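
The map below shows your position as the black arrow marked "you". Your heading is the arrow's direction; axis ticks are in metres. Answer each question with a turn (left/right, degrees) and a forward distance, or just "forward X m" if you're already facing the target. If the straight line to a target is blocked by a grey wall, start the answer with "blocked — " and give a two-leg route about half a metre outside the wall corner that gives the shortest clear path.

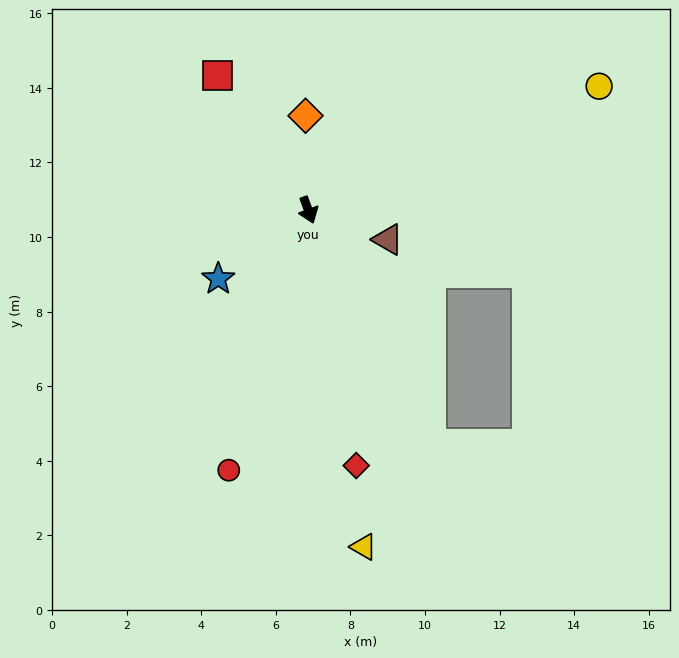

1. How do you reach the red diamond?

turn right 10°, forward 7.0 m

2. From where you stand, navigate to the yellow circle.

turn left 93°, forward 8.5 m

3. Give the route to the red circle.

turn right 37°, forward 7.3 m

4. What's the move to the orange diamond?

turn left 161°, forward 2.5 m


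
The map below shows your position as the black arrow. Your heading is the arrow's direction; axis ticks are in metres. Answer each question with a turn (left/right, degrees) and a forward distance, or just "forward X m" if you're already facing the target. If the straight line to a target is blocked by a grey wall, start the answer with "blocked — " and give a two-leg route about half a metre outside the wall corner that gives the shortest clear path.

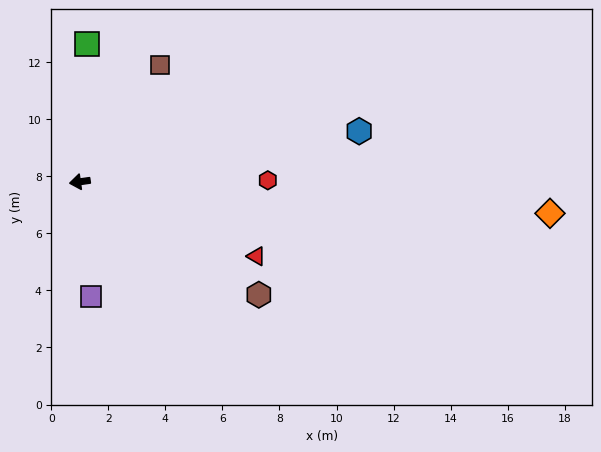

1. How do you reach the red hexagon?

turn left 172°, forward 6.6 m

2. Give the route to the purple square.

turn left 88°, forward 4.0 m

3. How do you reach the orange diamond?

turn left 168°, forward 16.5 m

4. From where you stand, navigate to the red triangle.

turn left 149°, forward 6.7 m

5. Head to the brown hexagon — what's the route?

turn left 140°, forward 7.4 m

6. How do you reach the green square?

turn right 101°, forward 4.8 m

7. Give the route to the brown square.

turn right 132°, forward 5.0 m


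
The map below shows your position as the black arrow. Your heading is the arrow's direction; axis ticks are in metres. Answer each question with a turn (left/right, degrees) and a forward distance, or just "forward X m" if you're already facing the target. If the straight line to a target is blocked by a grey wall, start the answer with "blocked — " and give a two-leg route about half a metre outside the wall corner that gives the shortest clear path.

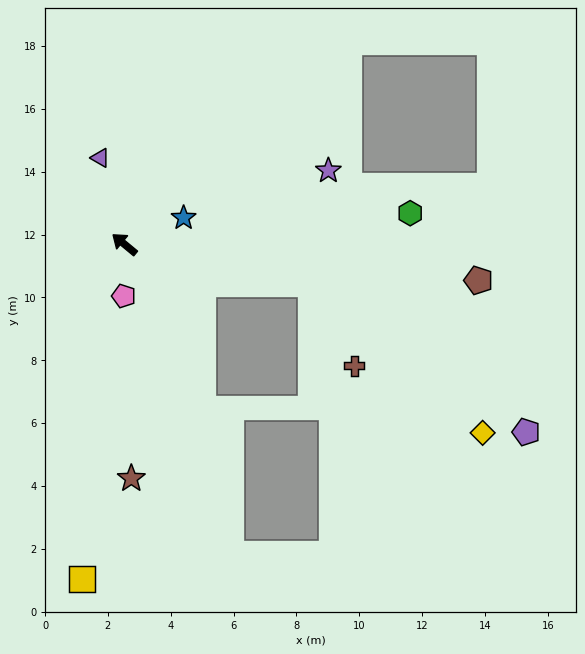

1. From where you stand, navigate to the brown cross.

blocked — turn right 152°, forward 6.1 m, then turn right 51°, forward 2.9 m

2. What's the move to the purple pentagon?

blocked — turn right 152°, forward 6.1 m, then turn right 23°, forward 8.3 m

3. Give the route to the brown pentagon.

turn right 146°, forward 11.3 m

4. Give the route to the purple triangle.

turn right 35°, forward 2.9 m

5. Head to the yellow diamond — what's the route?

blocked — turn right 152°, forward 6.1 m, then turn right 29°, forward 7.2 m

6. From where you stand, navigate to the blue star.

turn right 116°, forward 2.1 m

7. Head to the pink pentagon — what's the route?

turn left 129°, forward 1.7 m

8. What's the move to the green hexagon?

turn right 134°, forward 9.2 m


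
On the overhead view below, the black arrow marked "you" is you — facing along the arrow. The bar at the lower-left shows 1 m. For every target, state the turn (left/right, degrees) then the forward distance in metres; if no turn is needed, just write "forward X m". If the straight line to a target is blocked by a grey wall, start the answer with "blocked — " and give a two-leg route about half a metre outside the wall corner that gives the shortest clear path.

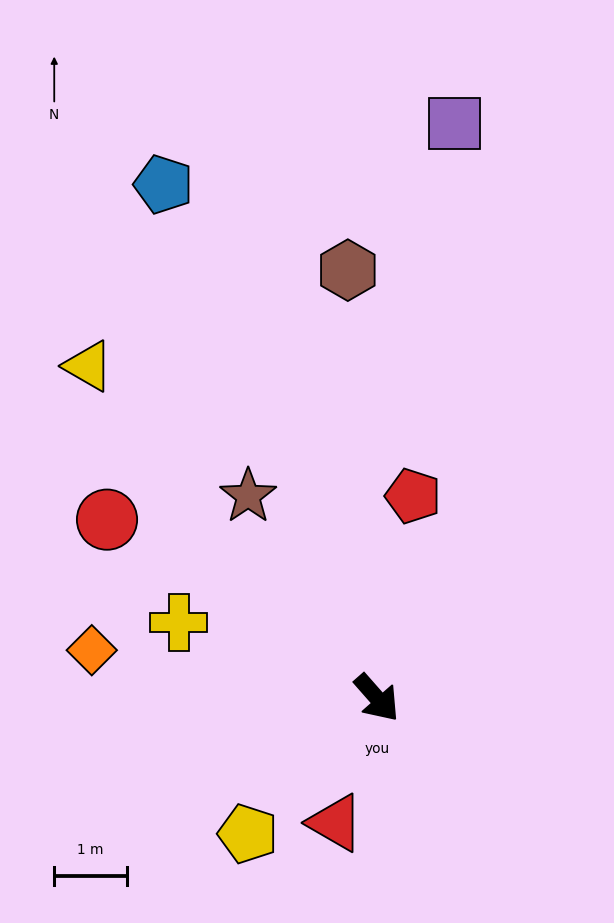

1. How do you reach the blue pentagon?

turn left 161°, forward 7.7 m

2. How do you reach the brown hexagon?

turn left 143°, forward 5.9 m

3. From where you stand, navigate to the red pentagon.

turn left 129°, forward 2.8 m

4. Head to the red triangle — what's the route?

turn right 60°, forward 1.8 m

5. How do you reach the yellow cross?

turn right 152°, forward 2.9 m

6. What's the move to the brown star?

turn left 171°, forward 3.3 m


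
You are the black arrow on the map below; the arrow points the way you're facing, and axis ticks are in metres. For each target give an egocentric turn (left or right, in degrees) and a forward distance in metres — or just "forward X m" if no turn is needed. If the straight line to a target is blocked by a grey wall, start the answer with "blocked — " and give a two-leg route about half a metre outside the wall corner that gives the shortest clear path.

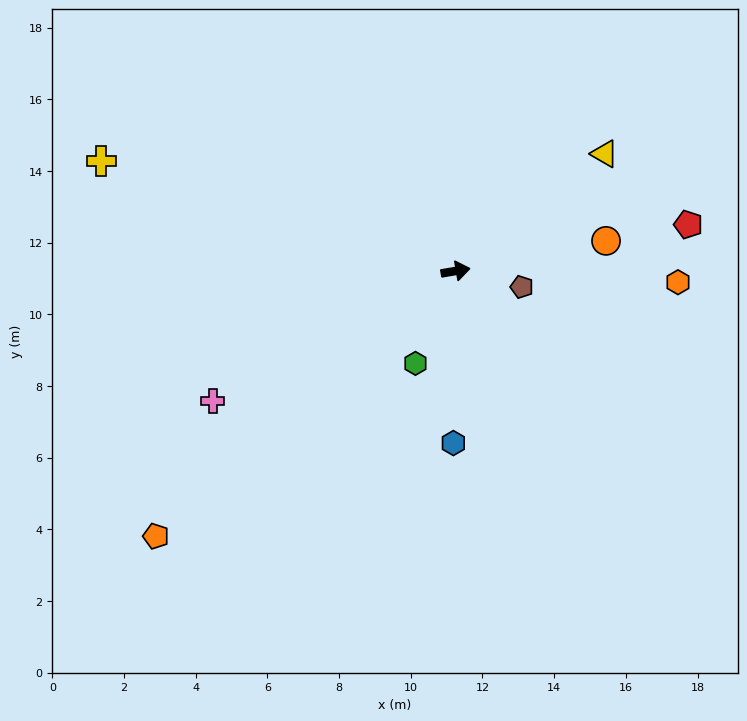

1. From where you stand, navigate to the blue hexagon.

turn right 100°, forward 4.8 m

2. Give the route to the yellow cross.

turn left 153°, forward 10.4 m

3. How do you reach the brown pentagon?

turn right 23°, forward 1.9 m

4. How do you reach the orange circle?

forward 4.3 m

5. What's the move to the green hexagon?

turn right 123°, forward 2.8 m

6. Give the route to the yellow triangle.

turn left 28°, forward 5.3 m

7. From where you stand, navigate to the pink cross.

turn right 161°, forward 7.7 m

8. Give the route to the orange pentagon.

turn right 148°, forward 11.2 m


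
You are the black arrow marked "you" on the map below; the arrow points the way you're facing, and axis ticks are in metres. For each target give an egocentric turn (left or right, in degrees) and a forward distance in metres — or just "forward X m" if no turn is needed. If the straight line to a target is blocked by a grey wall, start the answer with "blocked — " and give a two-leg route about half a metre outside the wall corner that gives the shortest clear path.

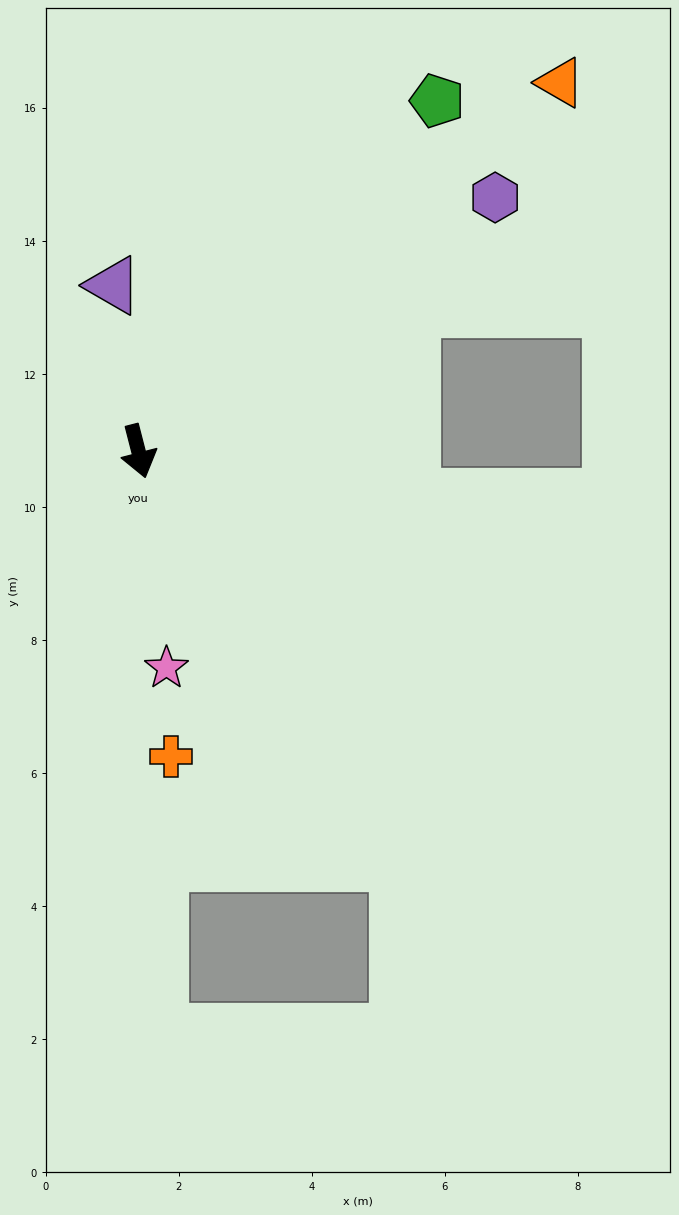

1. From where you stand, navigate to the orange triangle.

turn left 117°, forward 8.4 m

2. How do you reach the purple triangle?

turn left 174°, forward 2.5 m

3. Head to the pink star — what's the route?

turn right 7°, forward 3.3 m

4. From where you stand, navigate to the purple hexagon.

turn left 111°, forward 6.6 m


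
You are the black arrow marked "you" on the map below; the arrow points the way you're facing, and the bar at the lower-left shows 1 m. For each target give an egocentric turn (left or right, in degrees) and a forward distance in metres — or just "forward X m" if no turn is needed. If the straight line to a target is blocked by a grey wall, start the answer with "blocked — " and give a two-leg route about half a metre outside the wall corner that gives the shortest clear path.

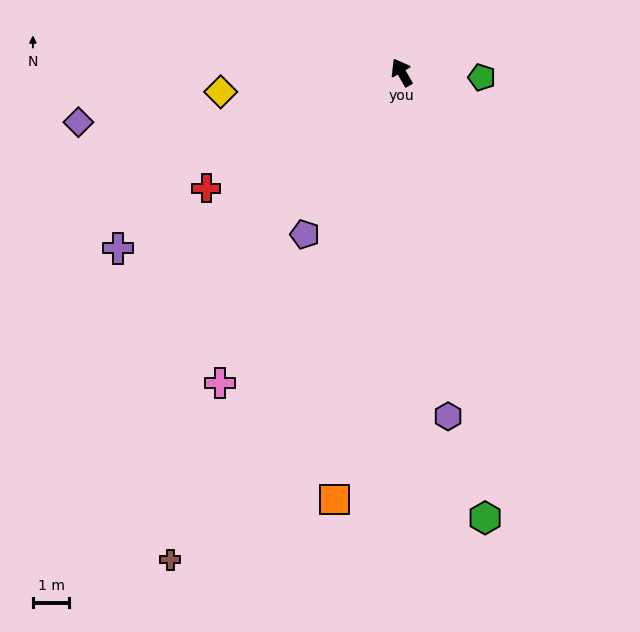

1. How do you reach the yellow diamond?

turn left 66°, forward 5.0 m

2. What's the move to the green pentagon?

turn right 123°, forward 2.2 m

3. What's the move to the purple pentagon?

turn left 119°, forward 5.2 m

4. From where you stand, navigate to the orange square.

turn left 141°, forward 11.9 m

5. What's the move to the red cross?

turn left 91°, forward 6.3 m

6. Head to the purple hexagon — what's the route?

turn left 158°, forward 9.6 m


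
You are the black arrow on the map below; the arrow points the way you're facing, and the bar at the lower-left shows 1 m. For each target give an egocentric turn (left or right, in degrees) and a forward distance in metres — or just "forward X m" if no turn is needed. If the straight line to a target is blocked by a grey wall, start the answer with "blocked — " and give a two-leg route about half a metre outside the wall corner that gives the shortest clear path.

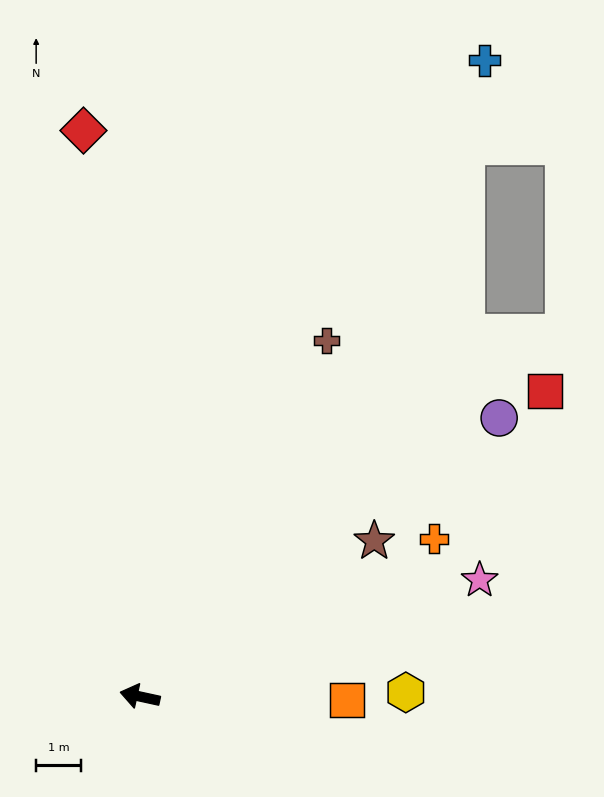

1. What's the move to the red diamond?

turn right 72°, forward 12.6 m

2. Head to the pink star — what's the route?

turn right 149°, forward 7.9 m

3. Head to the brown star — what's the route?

turn right 134°, forward 6.2 m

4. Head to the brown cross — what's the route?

turn right 105°, forward 8.9 m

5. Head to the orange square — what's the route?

turn right 169°, forward 4.6 m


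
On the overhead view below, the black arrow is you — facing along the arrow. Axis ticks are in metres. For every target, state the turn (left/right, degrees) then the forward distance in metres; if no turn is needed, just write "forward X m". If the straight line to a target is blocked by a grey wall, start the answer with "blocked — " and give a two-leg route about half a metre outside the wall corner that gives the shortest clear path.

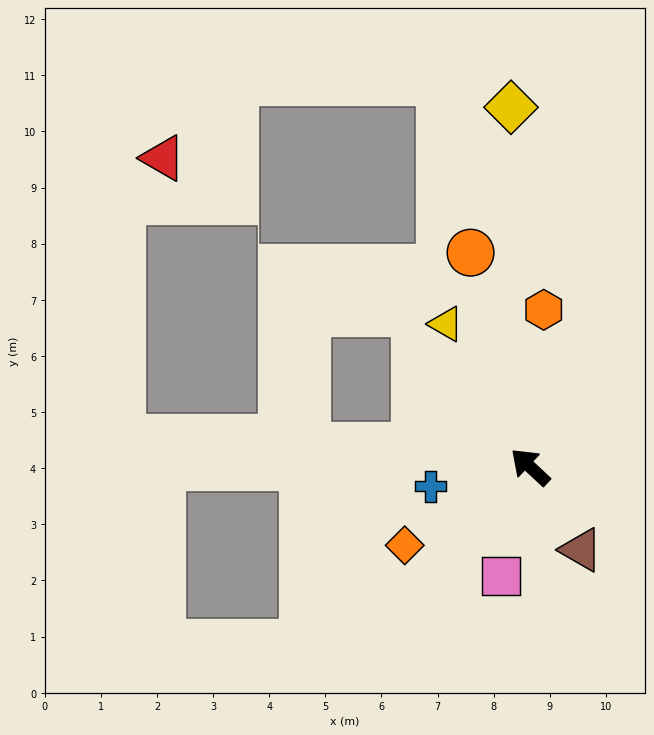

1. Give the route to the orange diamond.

turn left 75°, forward 2.6 m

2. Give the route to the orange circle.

turn right 31°, forward 4.0 m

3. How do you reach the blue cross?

turn left 54°, forward 1.8 m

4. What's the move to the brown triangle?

turn left 165°, forward 1.7 m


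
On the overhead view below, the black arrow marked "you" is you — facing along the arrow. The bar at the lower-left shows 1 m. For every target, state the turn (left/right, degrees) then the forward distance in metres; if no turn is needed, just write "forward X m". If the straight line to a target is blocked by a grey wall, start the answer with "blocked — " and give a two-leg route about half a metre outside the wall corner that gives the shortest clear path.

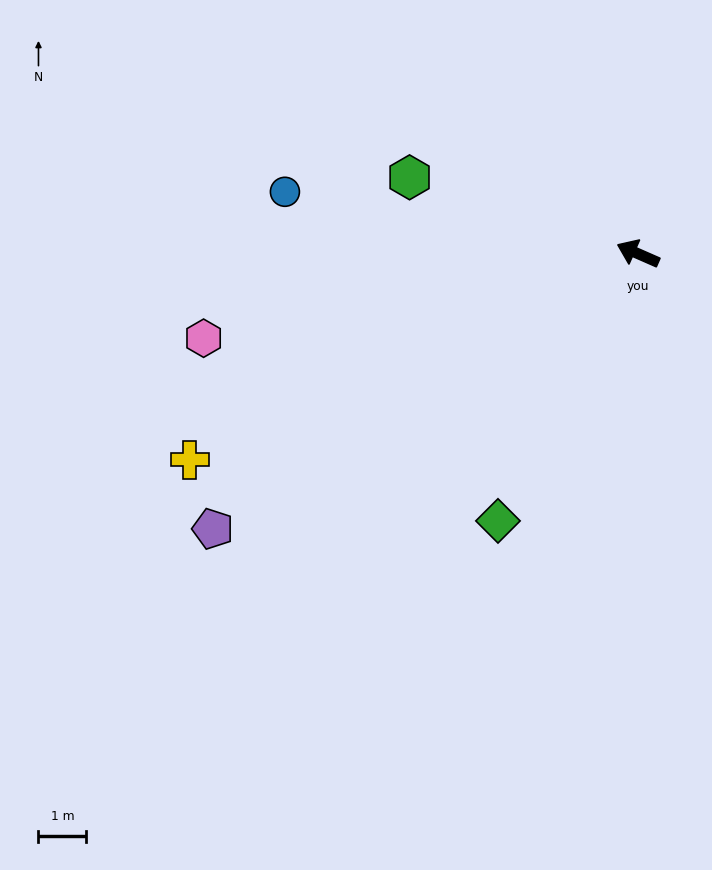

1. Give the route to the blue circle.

turn left 14°, forward 7.5 m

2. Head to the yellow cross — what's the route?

turn left 48°, forward 10.3 m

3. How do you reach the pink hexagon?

turn left 35°, forward 9.3 m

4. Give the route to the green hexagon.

turn left 5°, forward 5.0 m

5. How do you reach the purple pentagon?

turn left 57°, forward 10.6 m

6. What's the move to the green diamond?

turn left 86°, forward 6.3 m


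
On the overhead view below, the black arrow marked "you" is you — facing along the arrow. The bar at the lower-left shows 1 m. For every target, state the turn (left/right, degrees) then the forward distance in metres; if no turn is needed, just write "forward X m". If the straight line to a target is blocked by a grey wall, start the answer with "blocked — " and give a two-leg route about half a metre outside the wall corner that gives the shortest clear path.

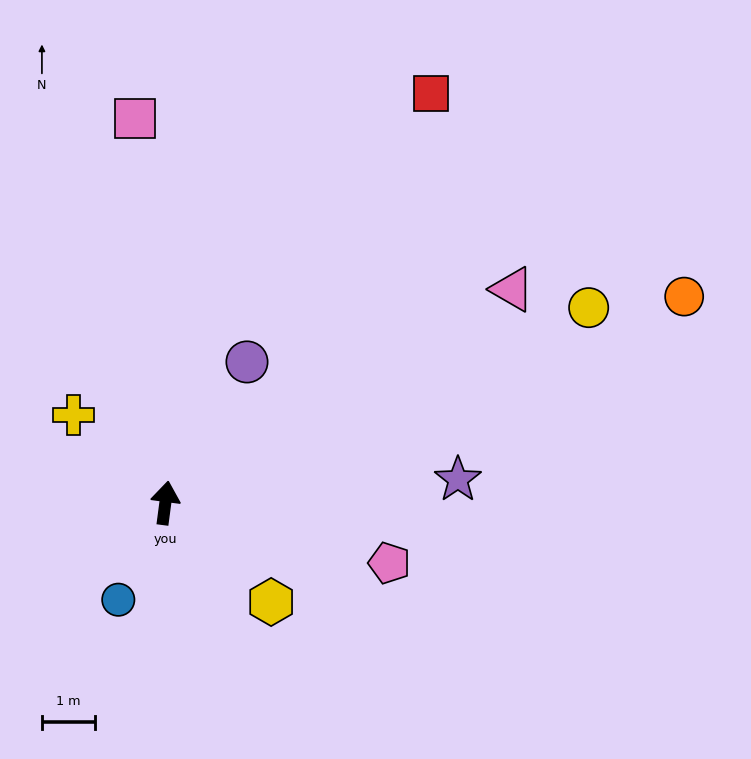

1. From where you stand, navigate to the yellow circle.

turn right 58°, forward 8.8 m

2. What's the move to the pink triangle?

turn right 51°, forward 7.7 m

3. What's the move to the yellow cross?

turn left 54°, forward 2.4 m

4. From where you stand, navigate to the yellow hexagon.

turn right 126°, forward 2.7 m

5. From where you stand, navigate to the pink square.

turn left 12°, forward 7.3 m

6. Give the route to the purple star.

turn right 78°, forward 5.6 m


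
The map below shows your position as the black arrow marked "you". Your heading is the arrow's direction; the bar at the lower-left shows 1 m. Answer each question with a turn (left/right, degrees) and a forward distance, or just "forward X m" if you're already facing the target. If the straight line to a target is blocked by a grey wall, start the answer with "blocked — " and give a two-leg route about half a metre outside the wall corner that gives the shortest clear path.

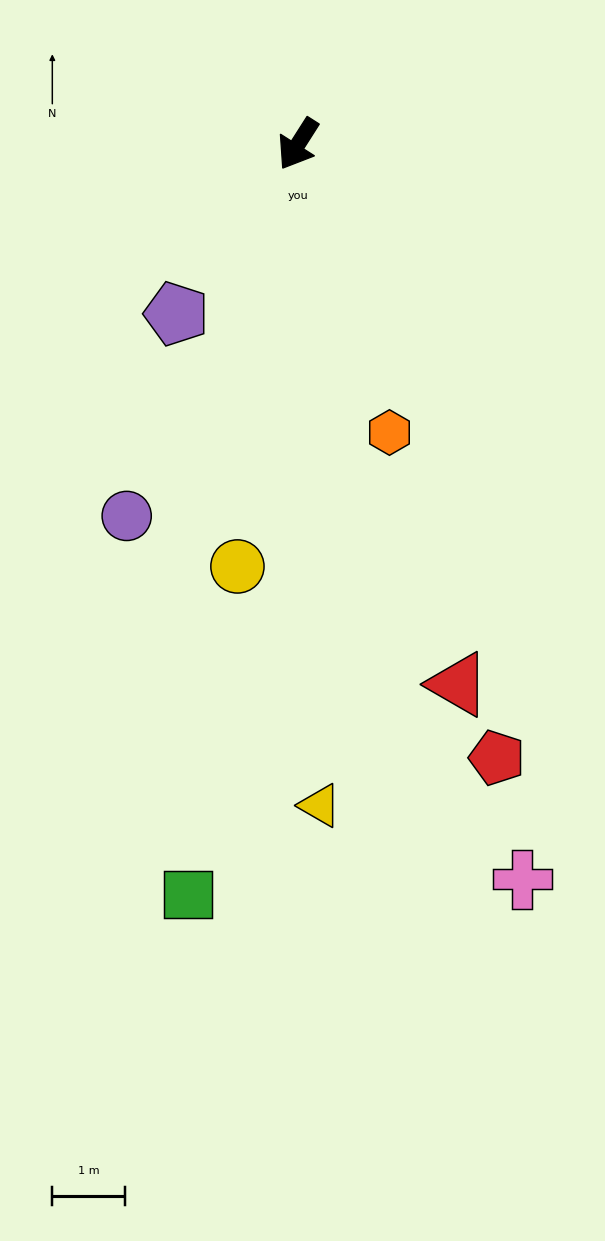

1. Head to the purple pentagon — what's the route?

turn right 3°, forward 2.9 m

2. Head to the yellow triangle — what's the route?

turn left 34°, forward 9.2 m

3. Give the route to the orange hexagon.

turn left 50°, forward 4.2 m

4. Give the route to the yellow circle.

turn left 24°, forward 5.9 m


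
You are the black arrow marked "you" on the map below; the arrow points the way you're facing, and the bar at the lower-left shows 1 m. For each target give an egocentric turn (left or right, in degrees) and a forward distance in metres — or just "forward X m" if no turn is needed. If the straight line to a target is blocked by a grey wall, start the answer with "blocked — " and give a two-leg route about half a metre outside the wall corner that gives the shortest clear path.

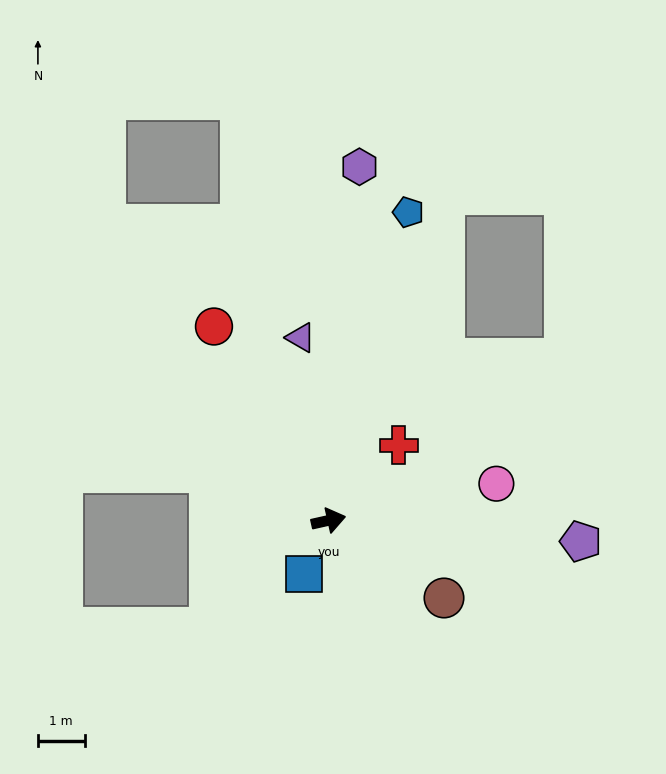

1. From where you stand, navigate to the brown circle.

turn right 47°, forward 3.0 m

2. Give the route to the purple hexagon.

turn left 72°, forward 7.6 m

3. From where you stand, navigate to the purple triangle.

turn left 86°, forward 4.0 m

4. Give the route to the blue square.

turn right 127°, forward 1.3 m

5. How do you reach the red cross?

turn left 34°, forward 2.2 m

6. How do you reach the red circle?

turn left 108°, forward 4.8 m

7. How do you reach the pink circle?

forward 3.7 m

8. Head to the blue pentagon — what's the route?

turn left 63°, forward 6.8 m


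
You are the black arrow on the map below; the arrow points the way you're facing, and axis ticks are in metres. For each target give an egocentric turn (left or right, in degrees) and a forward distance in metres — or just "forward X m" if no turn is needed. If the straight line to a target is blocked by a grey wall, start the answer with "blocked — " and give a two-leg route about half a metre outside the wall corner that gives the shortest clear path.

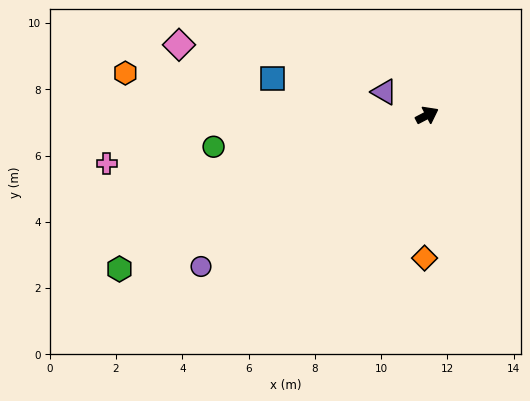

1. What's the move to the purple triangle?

turn left 124°, forward 1.5 m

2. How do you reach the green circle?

turn left 161°, forward 6.5 m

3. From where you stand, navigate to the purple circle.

turn right 174°, forward 8.2 m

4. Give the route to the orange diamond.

turn right 119°, forward 4.3 m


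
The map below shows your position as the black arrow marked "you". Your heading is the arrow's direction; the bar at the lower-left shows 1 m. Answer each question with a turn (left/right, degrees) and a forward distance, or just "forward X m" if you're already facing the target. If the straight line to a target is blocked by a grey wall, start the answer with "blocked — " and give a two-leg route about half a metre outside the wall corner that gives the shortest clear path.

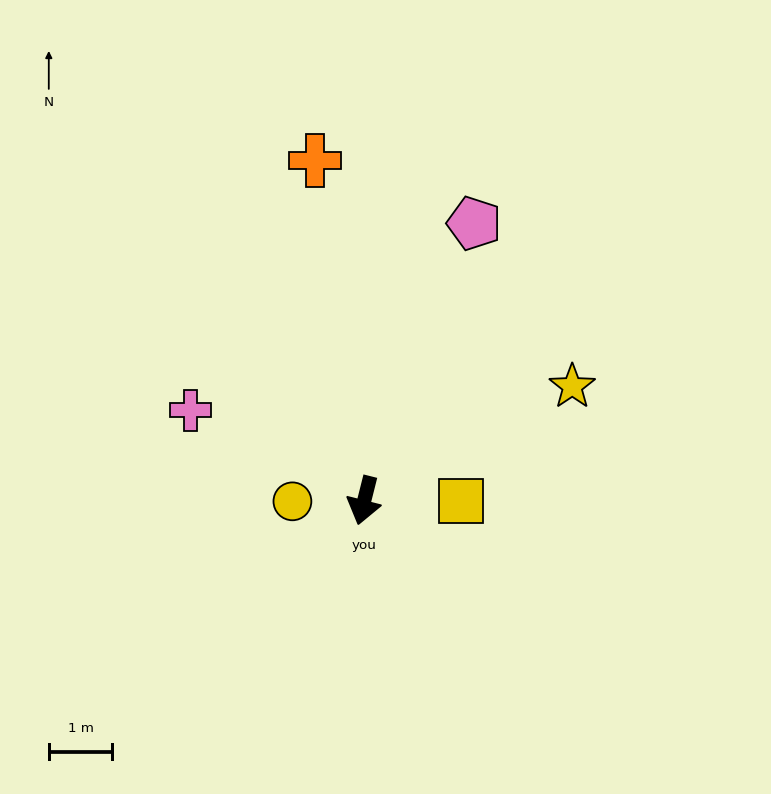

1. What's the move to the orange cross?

turn right 158°, forward 5.4 m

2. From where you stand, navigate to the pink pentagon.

turn left 172°, forward 4.7 m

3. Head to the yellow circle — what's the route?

turn right 75°, forward 1.1 m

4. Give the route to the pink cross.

turn right 103°, forward 3.1 m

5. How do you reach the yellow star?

turn left 133°, forward 3.7 m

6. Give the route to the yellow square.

turn left 104°, forward 1.5 m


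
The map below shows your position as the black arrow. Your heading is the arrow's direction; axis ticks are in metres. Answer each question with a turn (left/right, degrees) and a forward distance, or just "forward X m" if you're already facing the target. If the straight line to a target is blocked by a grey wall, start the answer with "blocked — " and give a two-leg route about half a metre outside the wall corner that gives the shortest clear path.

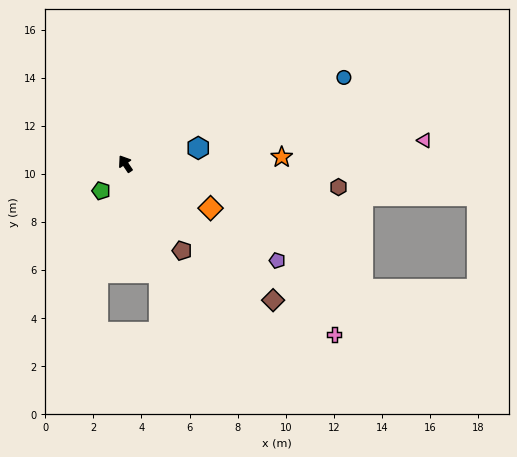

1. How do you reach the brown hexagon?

turn right 130°, forward 8.9 m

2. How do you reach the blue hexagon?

turn right 112°, forward 3.1 m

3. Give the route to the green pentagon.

turn left 104°, forward 1.5 m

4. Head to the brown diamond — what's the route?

turn right 167°, forward 8.4 m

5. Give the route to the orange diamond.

turn right 151°, forward 4.0 m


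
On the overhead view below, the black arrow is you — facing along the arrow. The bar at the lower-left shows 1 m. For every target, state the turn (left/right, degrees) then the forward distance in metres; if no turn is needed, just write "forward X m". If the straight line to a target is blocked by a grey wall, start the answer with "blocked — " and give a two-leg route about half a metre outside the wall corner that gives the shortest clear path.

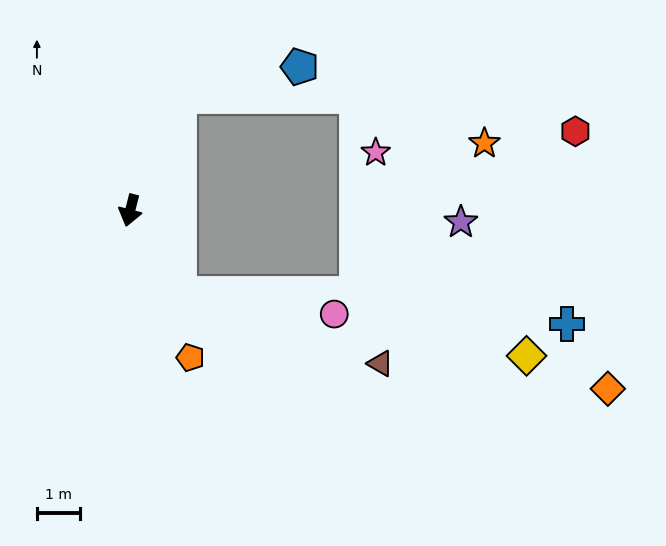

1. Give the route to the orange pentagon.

turn left 37°, forward 3.7 m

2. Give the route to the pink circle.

blocked — turn left 44°, forward 2.3 m, then turn left 53°, forward 3.7 m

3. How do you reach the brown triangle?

blocked — turn left 44°, forward 2.3 m, then turn left 41°, forward 5.0 m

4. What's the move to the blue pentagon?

blocked — turn left 171°, forward 2.9 m, then turn right 53°, forward 2.9 m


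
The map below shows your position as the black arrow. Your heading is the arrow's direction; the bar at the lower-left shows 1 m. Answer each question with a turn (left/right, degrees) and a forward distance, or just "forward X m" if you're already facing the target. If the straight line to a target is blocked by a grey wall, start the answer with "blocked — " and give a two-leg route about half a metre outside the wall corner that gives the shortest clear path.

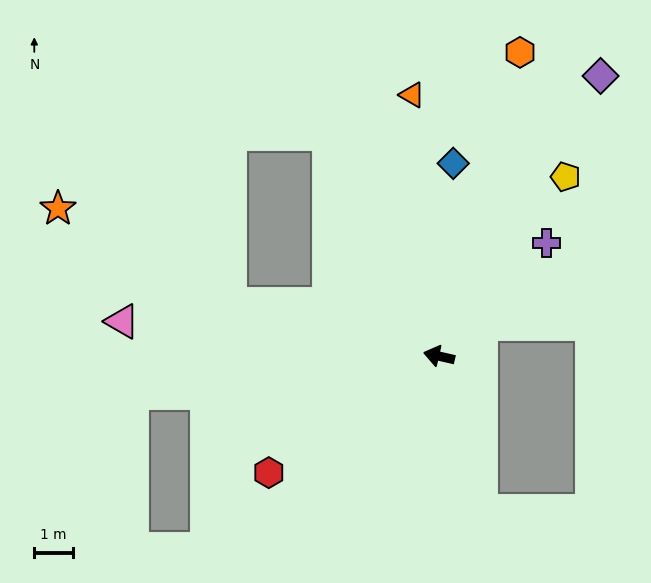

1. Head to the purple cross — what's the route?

turn right 121°, forward 4.0 m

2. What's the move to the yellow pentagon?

turn right 112°, forward 5.7 m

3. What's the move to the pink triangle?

turn left 7°, forward 8.2 m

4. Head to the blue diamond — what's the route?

turn right 81°, forward 5.0 m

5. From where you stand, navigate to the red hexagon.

turn left 47°, forward 5.3 m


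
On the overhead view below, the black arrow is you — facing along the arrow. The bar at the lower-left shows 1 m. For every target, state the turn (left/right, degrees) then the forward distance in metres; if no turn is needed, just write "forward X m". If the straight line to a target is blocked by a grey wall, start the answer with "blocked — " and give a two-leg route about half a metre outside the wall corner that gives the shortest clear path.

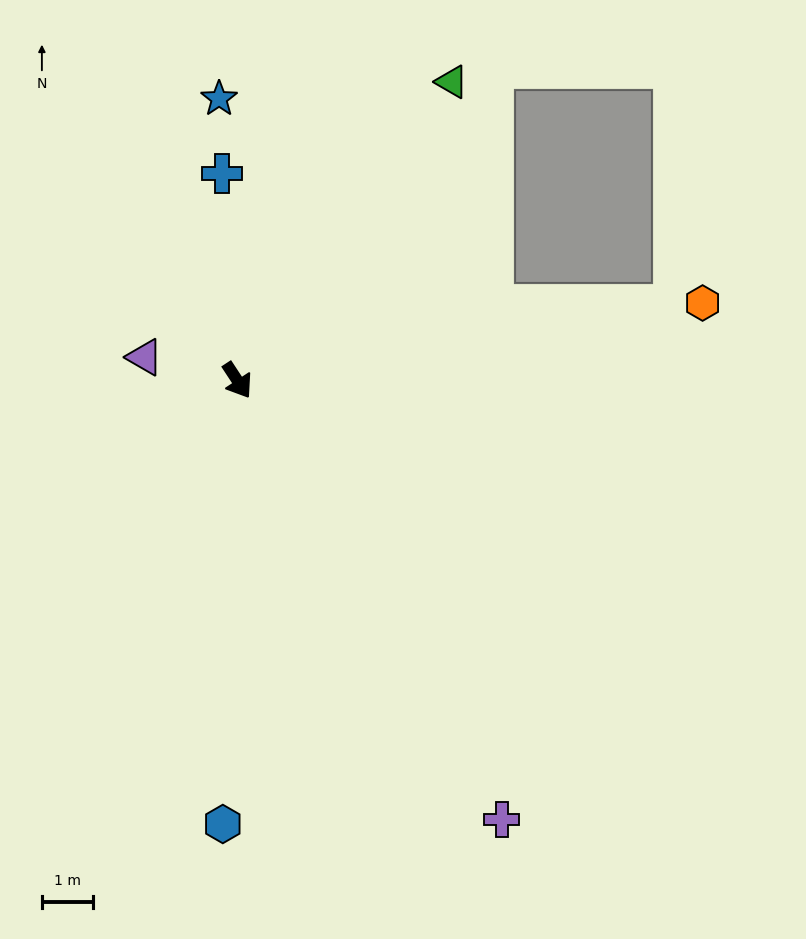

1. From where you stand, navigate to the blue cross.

turn left 151°, forward 4.1 m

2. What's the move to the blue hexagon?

turn right 35°, forward 8.7 m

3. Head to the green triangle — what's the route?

turn left 111°, forward 7.2 m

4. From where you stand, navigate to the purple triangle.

turn right 137°, forward 1.9 m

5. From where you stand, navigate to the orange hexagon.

turn left 66°, forward 9.2 m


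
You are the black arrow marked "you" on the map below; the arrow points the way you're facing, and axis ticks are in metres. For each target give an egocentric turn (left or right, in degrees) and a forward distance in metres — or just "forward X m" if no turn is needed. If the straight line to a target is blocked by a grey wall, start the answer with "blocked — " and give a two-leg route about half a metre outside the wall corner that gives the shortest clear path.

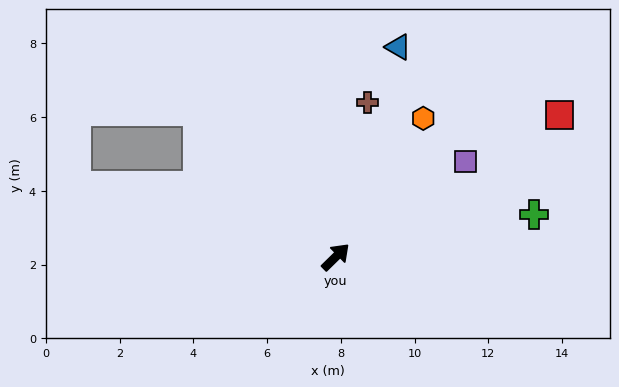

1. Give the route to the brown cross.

turn left 34°, forward 4.3 m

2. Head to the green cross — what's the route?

turn right 32°, forward 5.5 m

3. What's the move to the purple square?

turn right 8°, forward 4.4 m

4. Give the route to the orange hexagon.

turn left 13°, forward 4.4 m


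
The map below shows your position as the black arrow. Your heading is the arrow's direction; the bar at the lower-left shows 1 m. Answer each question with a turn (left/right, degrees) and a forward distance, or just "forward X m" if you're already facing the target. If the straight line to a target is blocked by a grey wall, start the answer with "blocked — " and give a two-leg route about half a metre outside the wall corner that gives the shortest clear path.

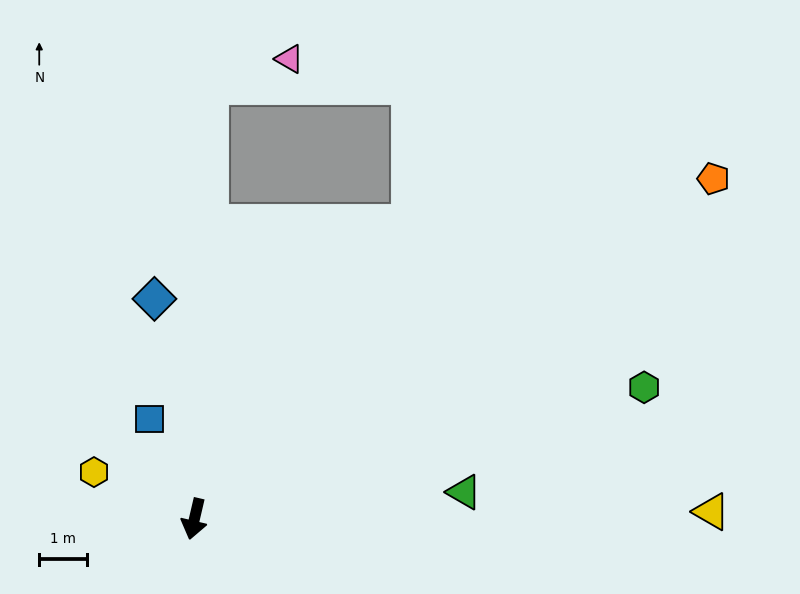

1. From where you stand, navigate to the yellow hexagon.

turn right 102°, forward 2.3 m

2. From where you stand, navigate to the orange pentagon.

turn left 136°, forward 13.1 m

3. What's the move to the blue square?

turn right 143°, forward 2.3 m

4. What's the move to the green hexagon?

turn left 119°, forward 9.9 m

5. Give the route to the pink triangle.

blocked — turn right 169°, forward 9.2 m, then turn right 70°, forward 1.8 m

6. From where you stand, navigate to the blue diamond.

turn right 157°, forward 4.7 m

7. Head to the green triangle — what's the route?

turn left 109°, forward 5.7 m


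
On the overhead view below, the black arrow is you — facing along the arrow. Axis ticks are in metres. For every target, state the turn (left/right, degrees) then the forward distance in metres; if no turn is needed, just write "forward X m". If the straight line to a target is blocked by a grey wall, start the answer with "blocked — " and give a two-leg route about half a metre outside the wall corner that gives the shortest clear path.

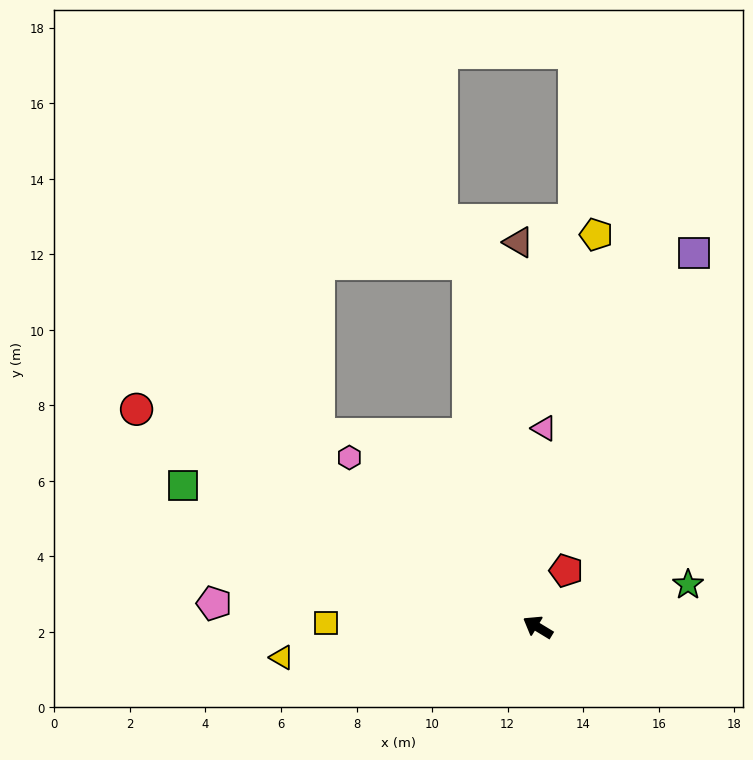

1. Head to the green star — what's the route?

turn right 133°, forward 4.1 m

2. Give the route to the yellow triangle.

turn left 38°, forward 6.8 m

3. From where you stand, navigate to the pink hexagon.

turn right 11°, forward 6.7 m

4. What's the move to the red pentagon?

turn right 85°, forward 1.7 m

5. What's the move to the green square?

turn left 9°, forward 10.1 m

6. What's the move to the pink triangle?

turn right 61°, forward 5.3 m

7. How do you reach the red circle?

turn left 3°, forward 12.1 m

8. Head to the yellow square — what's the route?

turn left 30°, forward 5.6 m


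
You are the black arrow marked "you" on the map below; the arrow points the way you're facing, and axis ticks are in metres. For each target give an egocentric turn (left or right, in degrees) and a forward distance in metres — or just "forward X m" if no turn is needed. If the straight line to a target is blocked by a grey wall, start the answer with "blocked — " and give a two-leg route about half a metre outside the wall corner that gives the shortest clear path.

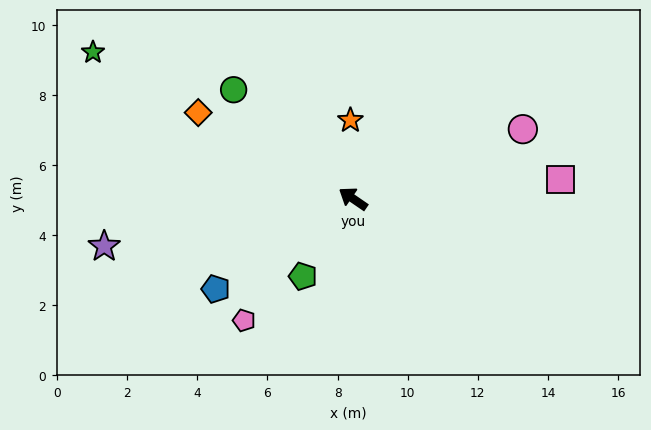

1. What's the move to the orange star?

turn right 54°, forward 2.2 m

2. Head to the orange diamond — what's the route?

turn left 5°, forward 5.1 m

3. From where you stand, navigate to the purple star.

turn left 45°, forward 7.2 m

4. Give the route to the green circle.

turn right 8°, forward 4.6 m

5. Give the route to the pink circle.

turn right 123°, forward 5.2 m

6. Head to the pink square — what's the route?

turn right 140°, forward 5.9 m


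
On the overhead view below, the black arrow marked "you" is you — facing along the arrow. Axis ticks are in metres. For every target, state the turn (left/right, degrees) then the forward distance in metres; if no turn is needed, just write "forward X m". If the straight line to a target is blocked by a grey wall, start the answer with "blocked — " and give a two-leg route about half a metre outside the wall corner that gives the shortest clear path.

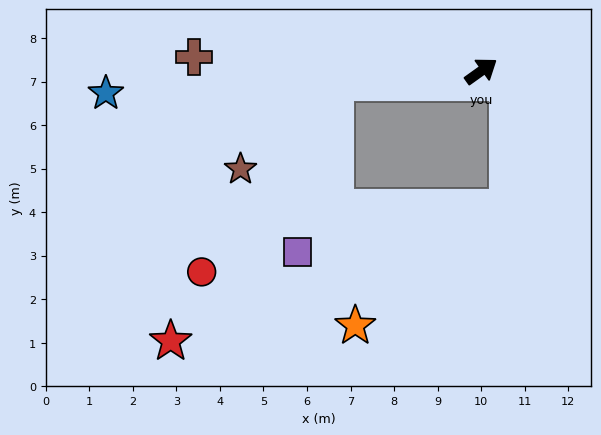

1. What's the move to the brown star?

blocked — turn left 149°, forward 3.3 m, then turn left 38°, forward 3.0 m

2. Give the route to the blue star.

turn left 148°, forward 8.6 m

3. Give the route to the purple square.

blocked — turn left 149°, forward 3.3 m, then turn left 73°, forward 4.0 m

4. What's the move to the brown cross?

turn left 142°, forward 6.6 m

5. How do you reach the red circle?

blocked — turn left 149°, forward 3.3 m, then turn left 50°, forward 5.3 m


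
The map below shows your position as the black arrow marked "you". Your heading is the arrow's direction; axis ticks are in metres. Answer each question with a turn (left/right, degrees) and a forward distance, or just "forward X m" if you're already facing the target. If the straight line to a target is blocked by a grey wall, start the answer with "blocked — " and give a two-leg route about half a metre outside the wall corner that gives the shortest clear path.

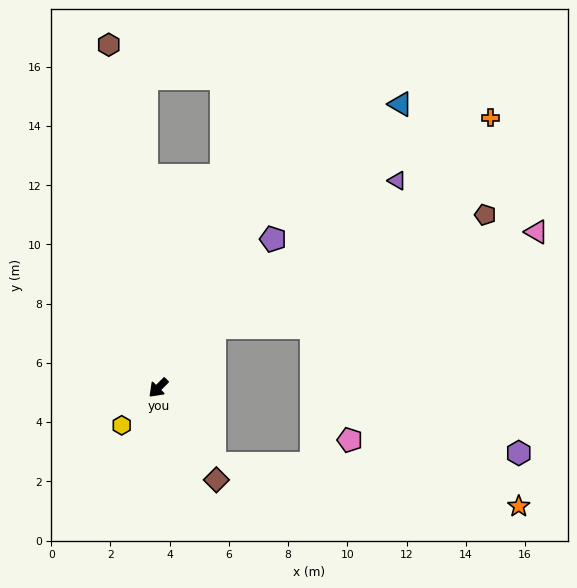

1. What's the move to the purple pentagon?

turn right 173°, forward 6.3 m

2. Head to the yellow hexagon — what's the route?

forward 1.8 m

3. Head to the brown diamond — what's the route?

turn left 77°, forward 3.7 m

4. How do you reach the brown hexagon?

turn right 127°, forward 11.7 m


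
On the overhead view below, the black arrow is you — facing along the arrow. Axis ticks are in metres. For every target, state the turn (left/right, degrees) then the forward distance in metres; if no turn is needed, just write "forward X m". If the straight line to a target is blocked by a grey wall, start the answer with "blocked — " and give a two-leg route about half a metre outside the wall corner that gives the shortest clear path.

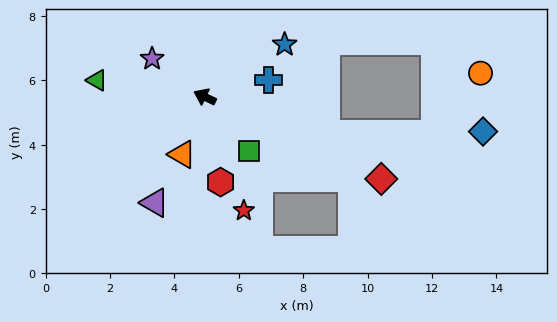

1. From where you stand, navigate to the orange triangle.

turn left 94°, forward 1.9 m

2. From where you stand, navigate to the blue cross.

turn right 140°, forward 2.1 m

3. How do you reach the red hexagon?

turn left 126°, forward 2.7 m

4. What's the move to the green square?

turn left 155°, forward 2.2 m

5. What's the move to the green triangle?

turn left 17°, forward 3.4 m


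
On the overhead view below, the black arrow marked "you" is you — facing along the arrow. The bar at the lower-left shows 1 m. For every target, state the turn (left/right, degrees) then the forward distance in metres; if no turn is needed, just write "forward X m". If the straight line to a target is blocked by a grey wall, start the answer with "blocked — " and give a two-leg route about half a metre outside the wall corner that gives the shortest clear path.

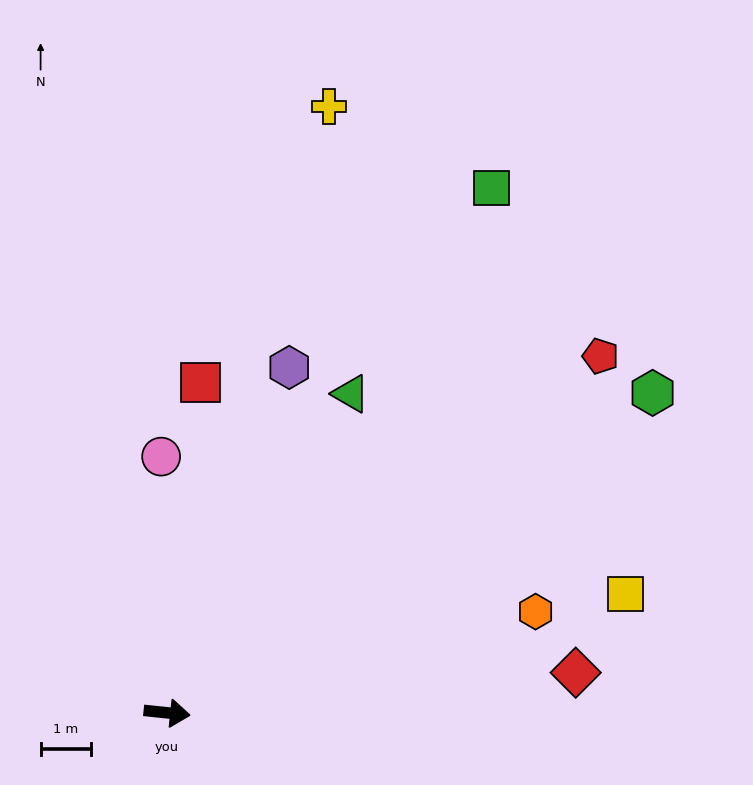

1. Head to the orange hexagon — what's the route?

turn left 21°, forward 7.6 m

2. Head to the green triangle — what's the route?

turn left 66°, forward 7.3 m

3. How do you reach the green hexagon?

turn left 39°, forward 11.6 m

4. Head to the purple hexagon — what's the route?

turn left 76°, forward 7.3 m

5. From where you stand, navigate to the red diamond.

turn left 12°, forward 8.2 m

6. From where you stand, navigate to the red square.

turn left 90°, forward 6.6 m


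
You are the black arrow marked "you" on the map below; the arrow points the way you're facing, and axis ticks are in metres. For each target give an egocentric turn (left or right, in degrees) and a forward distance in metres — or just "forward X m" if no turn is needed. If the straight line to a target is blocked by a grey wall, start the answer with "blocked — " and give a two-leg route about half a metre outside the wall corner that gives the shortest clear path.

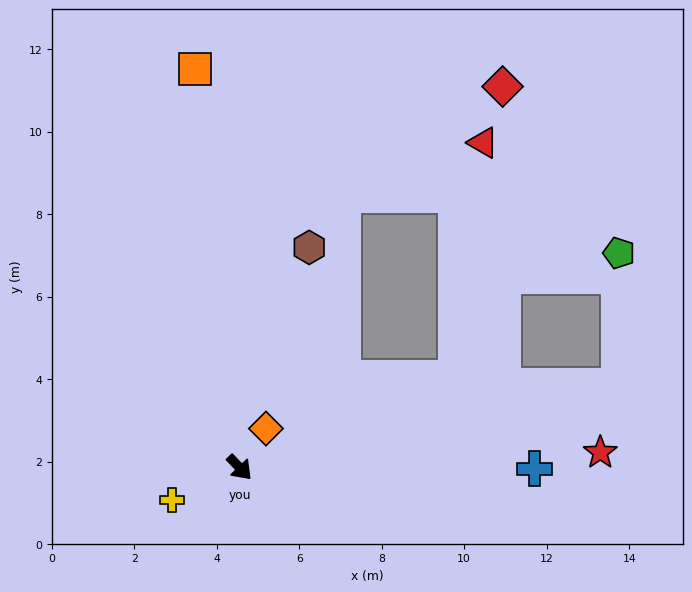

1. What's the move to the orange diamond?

turn left 102°, forward 1.1 m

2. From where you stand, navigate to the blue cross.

turn left 46°, forward 7.2 m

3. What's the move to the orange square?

turn left 143°, forward 9.7 m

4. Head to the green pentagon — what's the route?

blocked — turn left 58°, forward 9.4 m, then turn left 78°, forward 3.2 m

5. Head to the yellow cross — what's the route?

turn right 108°, forward 1.8 m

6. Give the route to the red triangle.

blocked — turn left 69°, forward 5.7 m, then turn left 61°, forward 5.7 m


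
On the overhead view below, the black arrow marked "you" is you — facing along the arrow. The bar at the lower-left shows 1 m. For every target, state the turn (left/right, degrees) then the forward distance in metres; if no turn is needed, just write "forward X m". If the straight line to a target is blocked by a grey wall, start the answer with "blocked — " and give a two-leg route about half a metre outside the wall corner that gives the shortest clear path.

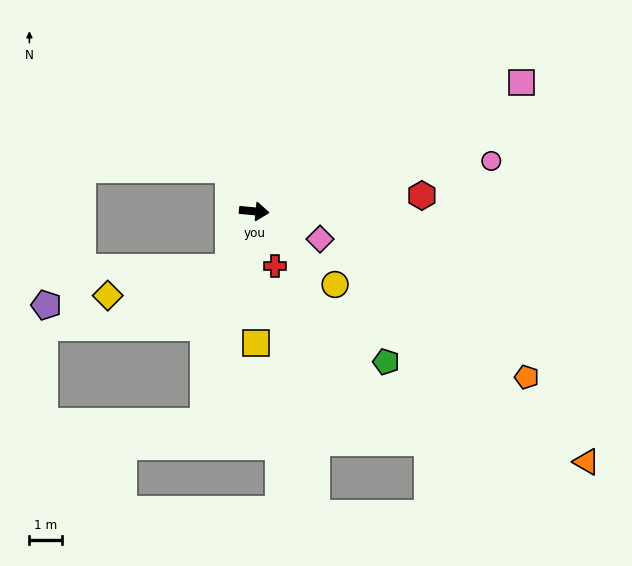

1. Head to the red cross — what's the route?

turn right 64°, forward 1.8 m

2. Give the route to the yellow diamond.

blocked — turn right 109°, forward 1.9 m, then turn right 53°, forward 3.8 m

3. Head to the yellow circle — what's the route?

turn right 37°, forward 3.3 m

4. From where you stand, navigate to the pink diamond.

turn right 18°, forward 2.2 m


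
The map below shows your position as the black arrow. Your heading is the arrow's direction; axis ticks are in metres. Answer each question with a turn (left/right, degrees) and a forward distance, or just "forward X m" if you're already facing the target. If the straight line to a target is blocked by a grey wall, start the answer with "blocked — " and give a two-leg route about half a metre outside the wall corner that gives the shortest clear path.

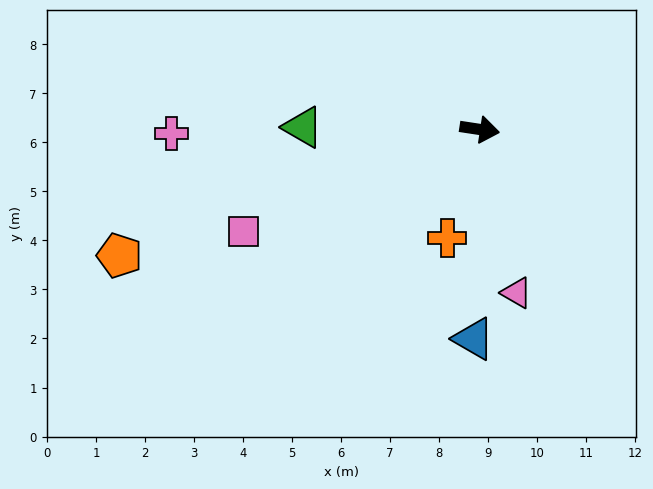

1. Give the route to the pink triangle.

turn right 69°, forward 3.4 m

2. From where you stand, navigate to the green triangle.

turn right 172°, forward 3.6 m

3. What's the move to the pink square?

turn right 148°, forward 5.2 m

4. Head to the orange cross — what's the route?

turn right 98°, forward 2.3 m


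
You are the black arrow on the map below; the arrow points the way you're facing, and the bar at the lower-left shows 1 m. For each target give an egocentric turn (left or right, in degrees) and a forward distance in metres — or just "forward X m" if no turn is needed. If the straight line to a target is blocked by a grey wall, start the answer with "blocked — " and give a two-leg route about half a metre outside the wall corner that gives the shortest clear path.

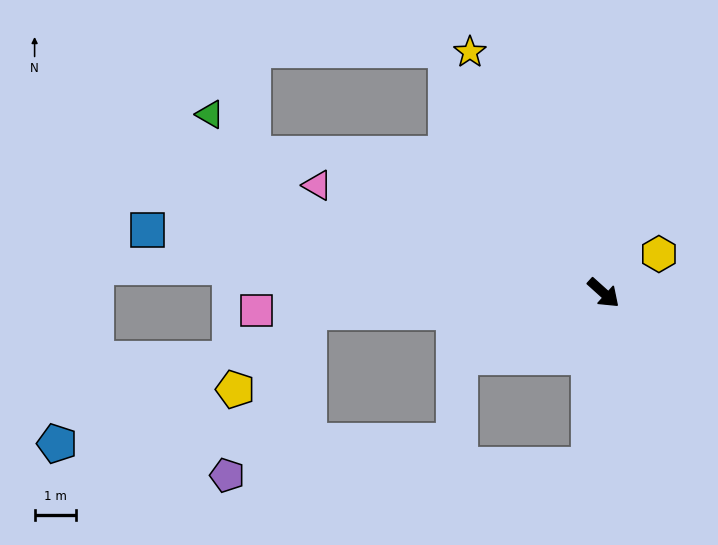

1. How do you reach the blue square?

turn right 146°, forward 11.0 m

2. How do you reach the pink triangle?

turn right 159°, forward 7.3 m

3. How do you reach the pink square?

turn right 135°, forward 8.3 m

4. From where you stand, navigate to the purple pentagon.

blocked — turn right 134°, forward 7.1 m, then turn left 59°, forward 4.4 m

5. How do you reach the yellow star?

turn left 161°, forward 6.6 m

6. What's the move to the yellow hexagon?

turn left 77°, forward 1.6 m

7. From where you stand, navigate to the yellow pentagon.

blocked — turn right 134°, forward 7.1 m, then turn left 42°, forward 2.6 m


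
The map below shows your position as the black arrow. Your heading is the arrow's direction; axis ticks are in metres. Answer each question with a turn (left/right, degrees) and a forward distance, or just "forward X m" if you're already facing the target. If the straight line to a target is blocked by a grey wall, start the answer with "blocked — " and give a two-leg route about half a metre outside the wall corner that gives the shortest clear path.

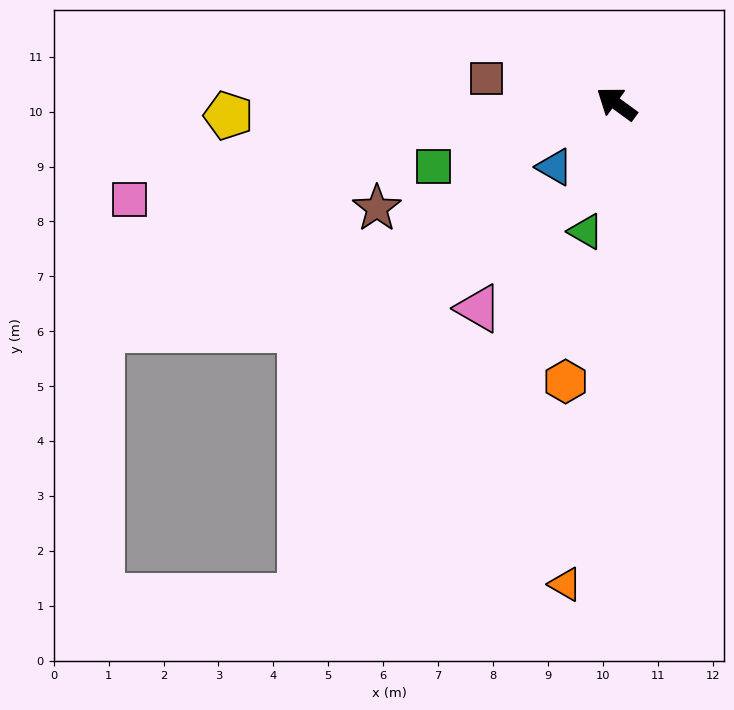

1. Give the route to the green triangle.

turn left 113°, forward 2.4 m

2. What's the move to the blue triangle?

turn left 82°, forward 1.6 m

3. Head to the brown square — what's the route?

turn left 25°, forward 2.4 m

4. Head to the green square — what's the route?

turn left 55°, forward 3.5 m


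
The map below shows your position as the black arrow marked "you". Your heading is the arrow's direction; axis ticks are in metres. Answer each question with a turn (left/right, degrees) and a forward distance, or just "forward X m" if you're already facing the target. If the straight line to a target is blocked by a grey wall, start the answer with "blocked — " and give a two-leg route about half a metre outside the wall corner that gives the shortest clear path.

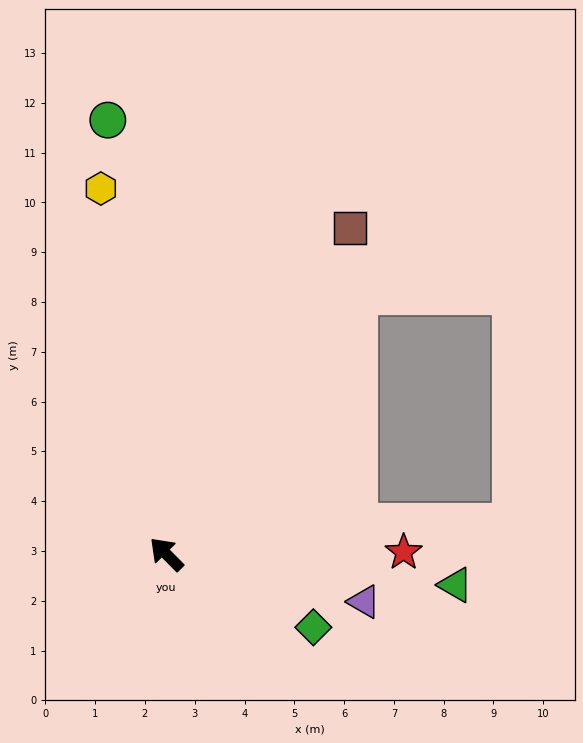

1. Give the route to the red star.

turn right 134°, forward 4.8 m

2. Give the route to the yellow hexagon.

turn right 35°, forward 7.5 m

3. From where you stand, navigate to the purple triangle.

turn right 148°, forward 4.1 m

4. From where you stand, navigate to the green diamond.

turn right 161°, forward 3.3 m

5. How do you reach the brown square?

turn right 74°, forward 7.5 m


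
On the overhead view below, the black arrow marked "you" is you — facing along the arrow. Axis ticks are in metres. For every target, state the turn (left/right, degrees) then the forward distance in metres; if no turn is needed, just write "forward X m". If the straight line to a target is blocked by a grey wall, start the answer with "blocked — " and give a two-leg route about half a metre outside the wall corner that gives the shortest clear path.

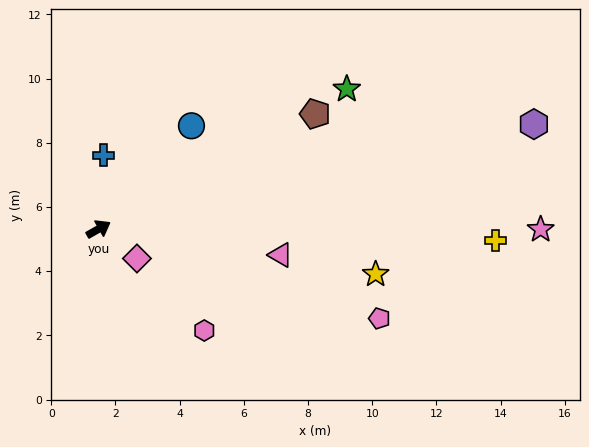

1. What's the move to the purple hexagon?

turn right 16°, forward 14.0 m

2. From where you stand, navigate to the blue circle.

turn left 18°, forward 4.3 m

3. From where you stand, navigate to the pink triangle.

turn right 38°, forward 5.7 m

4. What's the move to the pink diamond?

turn right 67°, forward 1.5 m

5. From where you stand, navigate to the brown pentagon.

forward 7.6 m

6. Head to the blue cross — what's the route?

turn left 57°, forward 2.3 m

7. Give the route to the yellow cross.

turn right 31°, forward 12.4 m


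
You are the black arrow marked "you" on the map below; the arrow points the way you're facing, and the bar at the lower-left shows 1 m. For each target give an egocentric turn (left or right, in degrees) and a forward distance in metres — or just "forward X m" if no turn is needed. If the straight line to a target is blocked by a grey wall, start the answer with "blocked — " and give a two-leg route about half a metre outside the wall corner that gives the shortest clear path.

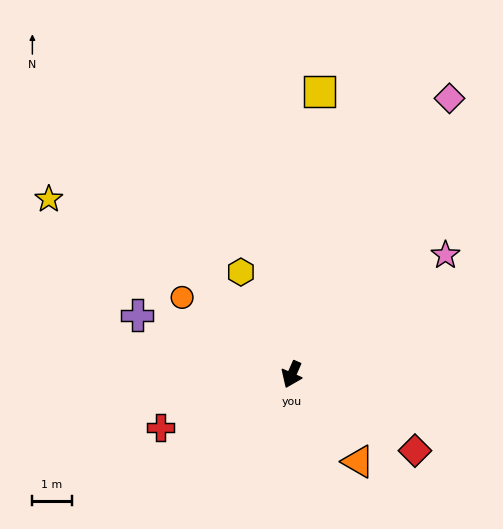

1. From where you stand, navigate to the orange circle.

turn right 101°, forward 3.4 m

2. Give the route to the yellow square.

turn right 162°, forward 7.3 m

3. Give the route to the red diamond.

turn left 82°, forward 3.7 m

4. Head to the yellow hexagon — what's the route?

turn right 130°, forward 2.9 m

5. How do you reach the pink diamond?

turn left 174°, forward 8.1 m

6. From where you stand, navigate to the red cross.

turn right 44°, forward 3.6 m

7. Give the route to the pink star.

turn left 151°, forward 5.0 m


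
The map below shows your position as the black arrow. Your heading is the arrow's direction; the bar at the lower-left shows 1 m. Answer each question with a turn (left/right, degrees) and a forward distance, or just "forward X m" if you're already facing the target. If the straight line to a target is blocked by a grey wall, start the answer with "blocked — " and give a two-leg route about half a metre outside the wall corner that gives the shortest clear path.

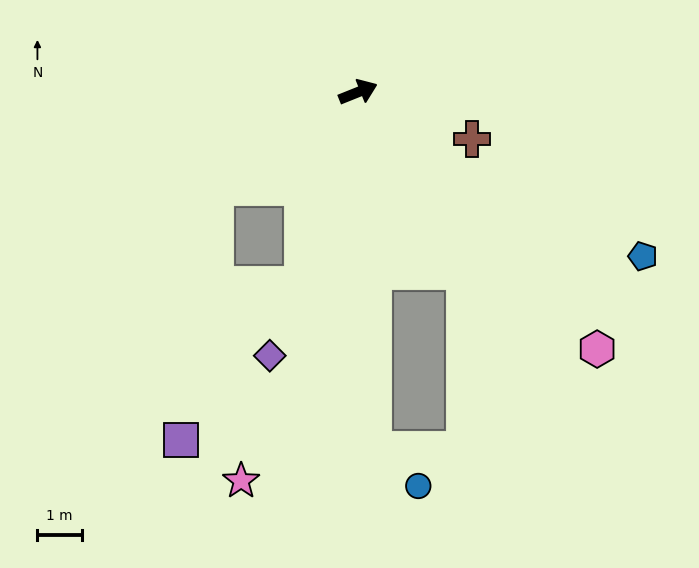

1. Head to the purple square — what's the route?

blocked — turn right 168°, forward 3.9 m, then turn left 49°, forward 5.8 m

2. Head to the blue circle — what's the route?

blocked — turn right 109°, forward 8.1 m, then turn left 49°, forward 1.3 m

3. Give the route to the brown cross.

turn right 44°, forward 2.8 m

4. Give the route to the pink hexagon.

turn right 69°, forward 8.0 m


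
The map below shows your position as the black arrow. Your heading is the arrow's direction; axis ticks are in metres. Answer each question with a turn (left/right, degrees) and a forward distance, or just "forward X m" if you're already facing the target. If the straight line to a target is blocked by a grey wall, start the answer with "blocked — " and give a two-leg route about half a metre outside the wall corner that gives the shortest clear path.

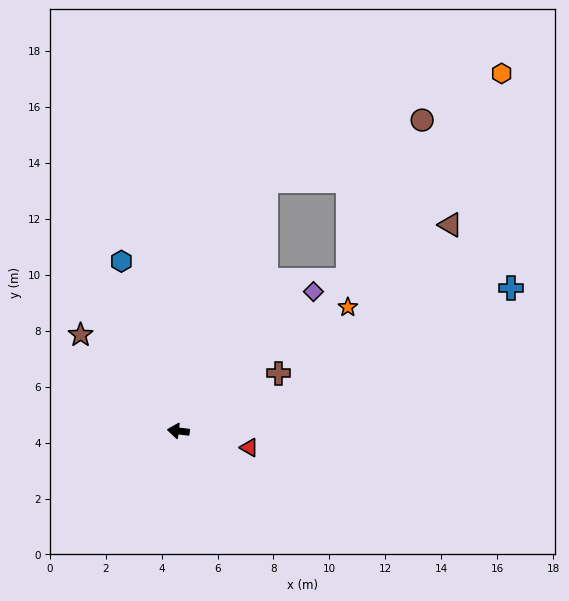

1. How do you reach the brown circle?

blocked — turn right 103°, forward 9.5 m, then turn right 49°, forward 6.0 m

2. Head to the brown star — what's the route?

turn right 38°, forward 4.9 m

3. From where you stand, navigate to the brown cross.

turn right 143°, forward 4.1 m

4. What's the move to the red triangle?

turn left 174°, forward 2.6 m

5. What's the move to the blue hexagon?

turn right 65°, forward 6.4 m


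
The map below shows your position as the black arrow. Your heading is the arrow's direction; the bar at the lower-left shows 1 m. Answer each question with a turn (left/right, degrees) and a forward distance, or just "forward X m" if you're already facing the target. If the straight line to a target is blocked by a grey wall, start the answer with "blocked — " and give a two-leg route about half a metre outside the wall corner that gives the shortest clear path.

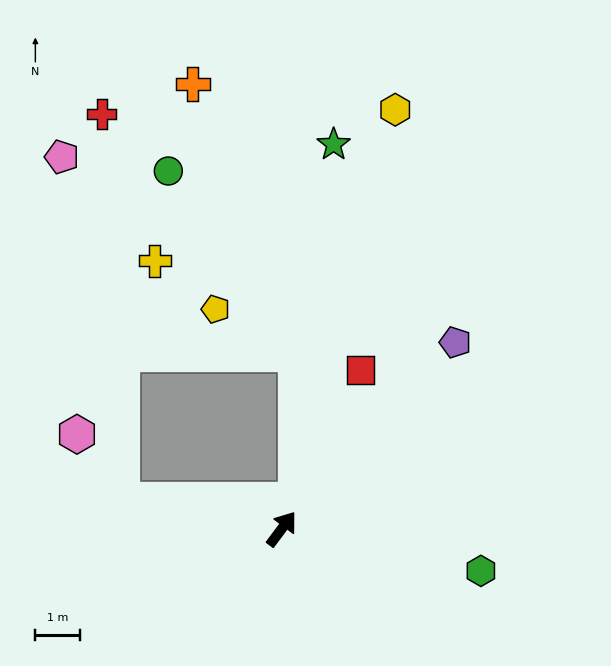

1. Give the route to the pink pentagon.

blocked — turn left 117°, forward 3.7 m, then turn right 71°, forward 7.9 m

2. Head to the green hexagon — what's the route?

turn right 65°, forward 4.6 m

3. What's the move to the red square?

turn left 10°, forward 4.0 m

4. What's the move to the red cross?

blocked — turn left 117°, forward 3.7 m, then turn right 77°, forward 8.8 m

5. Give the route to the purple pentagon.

turn right 6°, forward 5.8 m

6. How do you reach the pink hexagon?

blocked — turn left 117°, forward 3.7 m, then turn right 47°, forward 1.8 m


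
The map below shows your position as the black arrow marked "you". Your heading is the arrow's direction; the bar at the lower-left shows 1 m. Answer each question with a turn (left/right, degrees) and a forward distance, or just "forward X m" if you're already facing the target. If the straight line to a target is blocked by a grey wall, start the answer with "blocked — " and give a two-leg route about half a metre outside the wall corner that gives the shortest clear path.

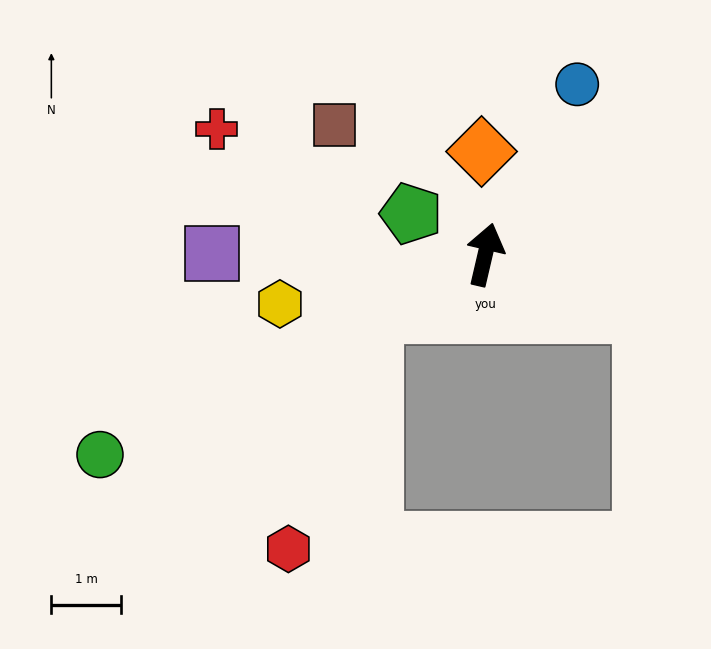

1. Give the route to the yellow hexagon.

turn left 117°, forward 3.0 m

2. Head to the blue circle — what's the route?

turn right 15°, forward 2.8 m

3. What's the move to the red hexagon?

blocked — turn left 131°, forward 1.8 m, then turn left 42°, forward 3.6 m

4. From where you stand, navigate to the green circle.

turn left 131°, forward 6.2 m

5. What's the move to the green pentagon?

turn left 74°, forward 1.2 m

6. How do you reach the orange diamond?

turn left 15°, forward 1.5 m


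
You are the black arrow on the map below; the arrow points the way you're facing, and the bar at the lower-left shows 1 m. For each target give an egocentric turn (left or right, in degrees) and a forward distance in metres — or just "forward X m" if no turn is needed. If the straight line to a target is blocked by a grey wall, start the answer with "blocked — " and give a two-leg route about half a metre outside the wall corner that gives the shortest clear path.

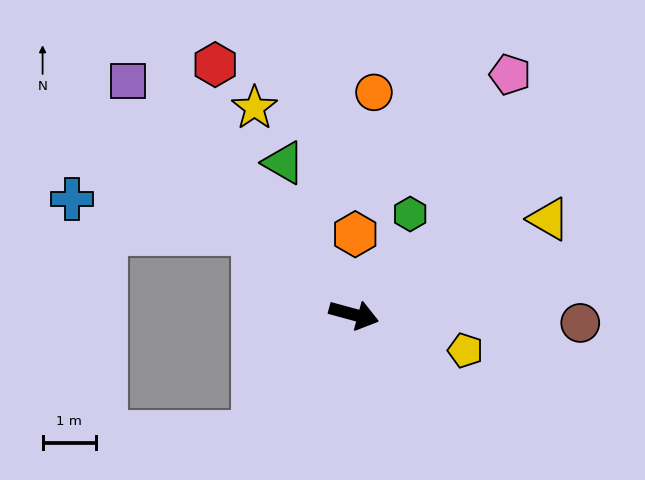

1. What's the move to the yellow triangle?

turn left 41°, forward 4.1 m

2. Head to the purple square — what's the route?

turn left 149°, forward 6.1 m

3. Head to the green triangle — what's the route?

turn left 130°, forward 3.1 m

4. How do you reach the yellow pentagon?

turn right 3°, forward 2.2 m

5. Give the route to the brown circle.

turn left 13°, forward 4.3 m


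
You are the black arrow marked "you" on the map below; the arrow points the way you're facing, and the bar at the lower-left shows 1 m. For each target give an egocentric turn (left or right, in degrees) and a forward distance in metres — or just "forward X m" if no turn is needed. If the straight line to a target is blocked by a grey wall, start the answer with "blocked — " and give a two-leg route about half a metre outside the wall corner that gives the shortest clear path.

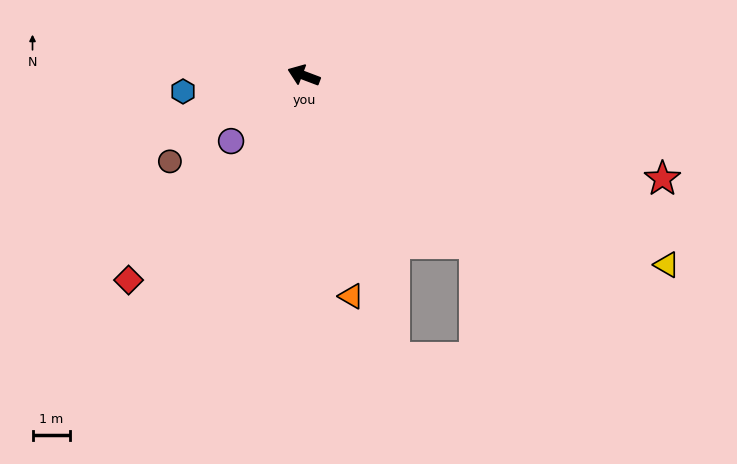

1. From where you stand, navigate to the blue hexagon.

turn left 28°, forward 3.3 m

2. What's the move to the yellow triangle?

turn left 173°, forward 10.9 m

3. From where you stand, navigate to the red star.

turn right 175°, forward 10.0 m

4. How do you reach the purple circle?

turn left 63°, forward 2.6 m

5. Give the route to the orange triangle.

turn left 123°, forward 6.0 m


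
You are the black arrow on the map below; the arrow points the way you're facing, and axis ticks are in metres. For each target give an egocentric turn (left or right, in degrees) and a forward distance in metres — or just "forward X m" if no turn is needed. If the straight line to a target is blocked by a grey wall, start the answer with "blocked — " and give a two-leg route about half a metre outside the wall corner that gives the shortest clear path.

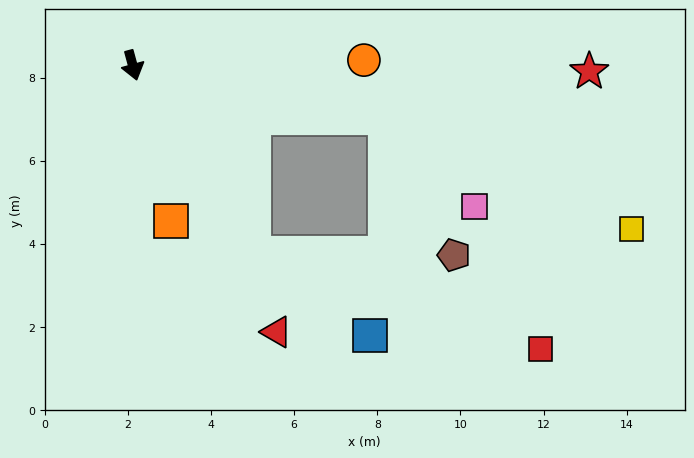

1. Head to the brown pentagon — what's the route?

blocked — turn left 63°, forward 6.2 m, then turn right 52°, forward 3.7 m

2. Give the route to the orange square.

forward 3.9 m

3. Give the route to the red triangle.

turn left 13°, forward 7.3 m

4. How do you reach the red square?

blocked — turn left 17°, forward 5.4 m, then turn left 40°, forward 7.3 m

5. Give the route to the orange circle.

turn left 76°, forward 5.6 m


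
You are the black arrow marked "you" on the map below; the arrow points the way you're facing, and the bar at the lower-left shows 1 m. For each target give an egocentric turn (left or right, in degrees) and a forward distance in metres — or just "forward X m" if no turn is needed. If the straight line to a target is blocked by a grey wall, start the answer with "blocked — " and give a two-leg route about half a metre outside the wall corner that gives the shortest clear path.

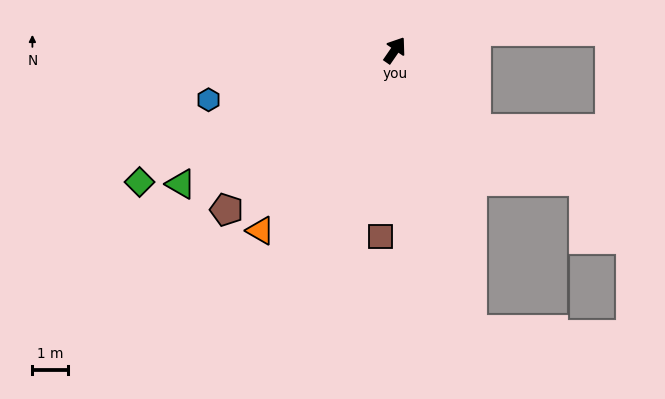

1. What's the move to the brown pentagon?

turn left 168°, forward 6.5 m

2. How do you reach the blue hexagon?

turn left 140°, forward 5.4 m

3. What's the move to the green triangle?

turn left 157°, forward 7.0 m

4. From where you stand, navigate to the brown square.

turn right 150°, forward 5.2 m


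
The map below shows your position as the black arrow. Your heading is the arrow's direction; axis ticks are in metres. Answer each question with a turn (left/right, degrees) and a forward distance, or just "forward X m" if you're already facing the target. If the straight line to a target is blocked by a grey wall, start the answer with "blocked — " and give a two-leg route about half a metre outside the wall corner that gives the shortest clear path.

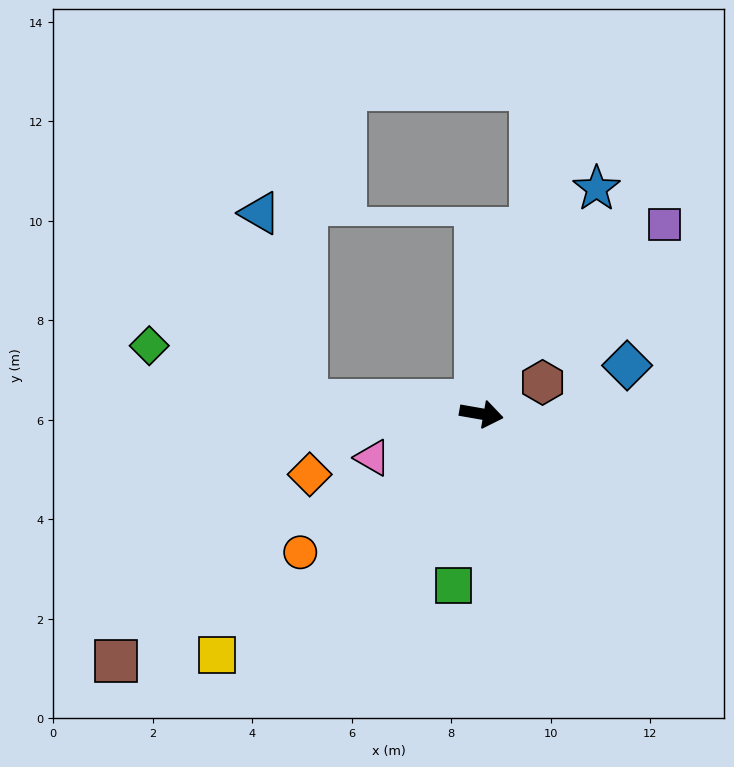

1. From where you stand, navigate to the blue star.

turn left 73°, forward 5.1 m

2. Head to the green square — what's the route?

turn right 89°, forward 3.5 m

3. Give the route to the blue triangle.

blocked — turn right 175°, forward 3.5 m, then turn right 71°, forward 3.9 m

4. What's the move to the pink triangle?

turn right 148°, forward 2.4 m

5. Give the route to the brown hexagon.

turn left 37°, forward 1.4 m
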